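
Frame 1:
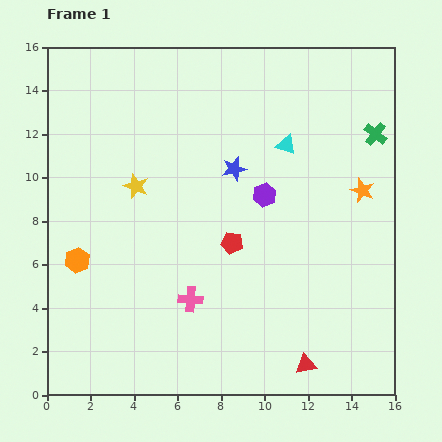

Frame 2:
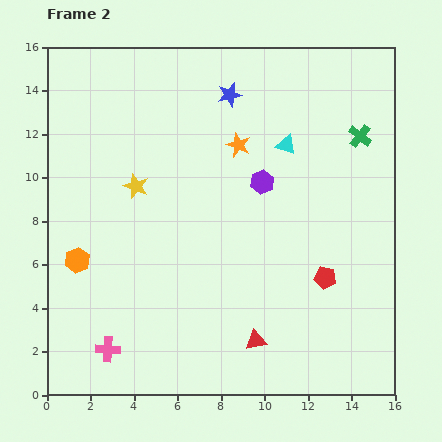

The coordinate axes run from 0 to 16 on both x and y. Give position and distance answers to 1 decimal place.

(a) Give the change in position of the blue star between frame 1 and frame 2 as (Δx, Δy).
(-0.2, 3.4)

The blue star was at (8.6, 10.4) in frame 1 and (8.4, 13.8) in frame 2.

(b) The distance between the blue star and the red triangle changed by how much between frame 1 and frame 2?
+1.8

Distance in frame 1: 9.6. Distance in frame 2: 11.4.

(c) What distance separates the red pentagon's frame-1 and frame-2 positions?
4.6

The red pentagon moved from (8.5, 7.0) to (12.8, 5.4), a distance of √(4.3² + 1.6²) ≈ 4.6.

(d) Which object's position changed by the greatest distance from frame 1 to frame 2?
the orange star

(moved 6.1; next 4.6)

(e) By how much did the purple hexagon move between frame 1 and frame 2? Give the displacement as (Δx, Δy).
(-0.1, 0.6)

The purple hexagon was at (10.0, 9.2) in frame 1 and (9.9, 9.8) in frame 2.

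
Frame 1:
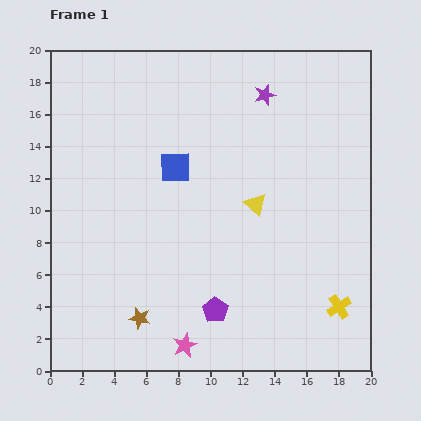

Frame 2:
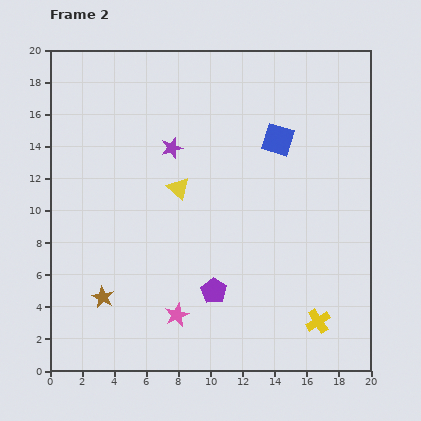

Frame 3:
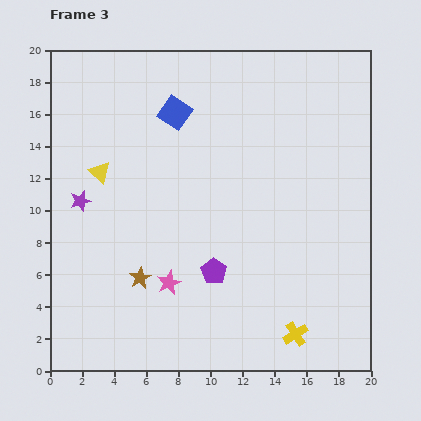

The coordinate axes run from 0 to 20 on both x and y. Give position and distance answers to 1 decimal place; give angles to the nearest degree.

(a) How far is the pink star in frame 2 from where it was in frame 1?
2.0

The pink star moved from (8.4, 1.6) to (7.9, 3.5), a distance of √(0.5² + 1.9²) ≈ 2.0.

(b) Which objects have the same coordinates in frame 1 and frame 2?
none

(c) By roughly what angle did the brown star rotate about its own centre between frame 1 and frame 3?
30° clockwise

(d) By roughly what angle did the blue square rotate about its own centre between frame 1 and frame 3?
36° clockwise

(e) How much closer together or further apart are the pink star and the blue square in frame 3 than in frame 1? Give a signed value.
-0.5

Distance in frame 1: 11.1. Distance in frame 3: 10.6.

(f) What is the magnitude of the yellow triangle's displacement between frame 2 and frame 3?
5.0

The yellow triangle moved from (8.0, 11.4) to (3.1, 12.4), a distance of √(4.9² + 1.0²) ≈ 5.0.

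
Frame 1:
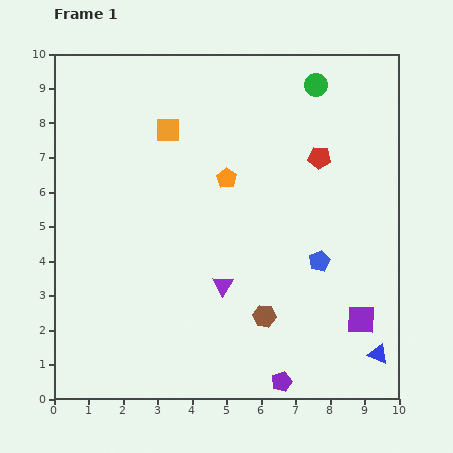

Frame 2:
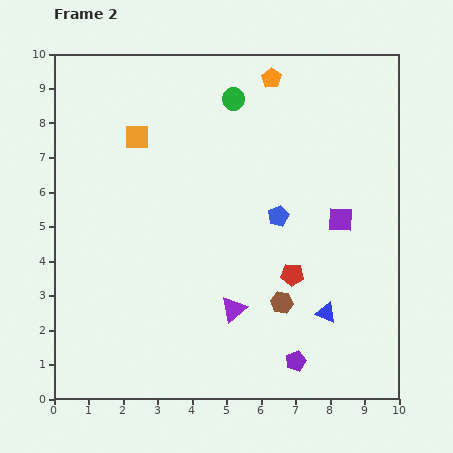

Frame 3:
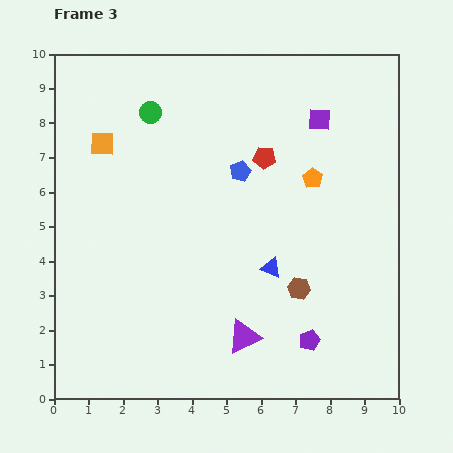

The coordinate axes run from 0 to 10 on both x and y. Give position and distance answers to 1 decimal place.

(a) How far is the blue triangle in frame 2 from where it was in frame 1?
1.9

The blue triangle moved from (9.4, 1.3) to (7.9, 2.5), a distance of √(1.5² + 1.2²) ≈ 1.9.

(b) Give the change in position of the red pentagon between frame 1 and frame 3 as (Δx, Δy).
(-1.6, 0.0)

The red pentagon was at (7.7, 7.0) in frame 1 and (6.1, 7.0) in frame 3.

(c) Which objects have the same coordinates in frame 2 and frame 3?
none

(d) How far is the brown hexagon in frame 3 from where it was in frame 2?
0.6

The brown hexagon moved from (6.6, 2.8) to (7.1, 3.2), a distance of √(0.5² + 0.4²) ≈ 0.6.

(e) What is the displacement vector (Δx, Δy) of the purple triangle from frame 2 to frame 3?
(0.3, -0.8)

The purple triangle was at (5.2, 2.6) in frame 2 and (5.5, 1.8) in frame 3.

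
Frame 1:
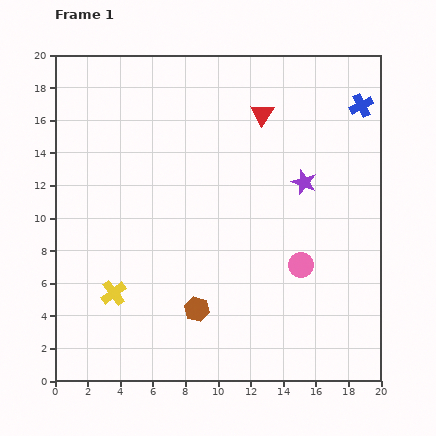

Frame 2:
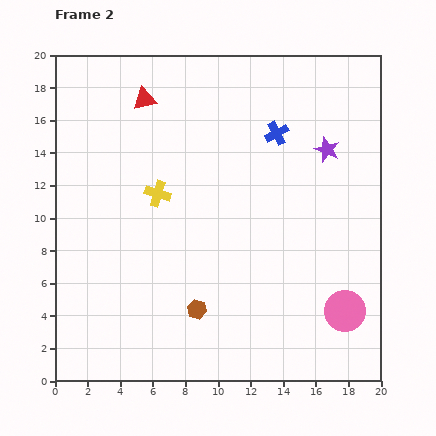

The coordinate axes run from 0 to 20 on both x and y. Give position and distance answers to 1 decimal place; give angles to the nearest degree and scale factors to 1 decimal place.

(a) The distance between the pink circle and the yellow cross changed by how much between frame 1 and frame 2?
+2.0

Distance in frame 1: 11.6. Distance in frame 2: 13.6.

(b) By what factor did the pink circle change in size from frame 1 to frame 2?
1.7×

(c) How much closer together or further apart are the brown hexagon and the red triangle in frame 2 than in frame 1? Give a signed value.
+0.7

Distance in frame 1: 12.6. Distance in frame 2: 13.3.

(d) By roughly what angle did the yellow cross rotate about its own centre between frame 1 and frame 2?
36° counter-clockwise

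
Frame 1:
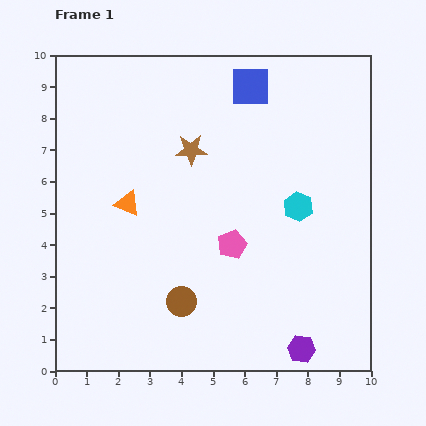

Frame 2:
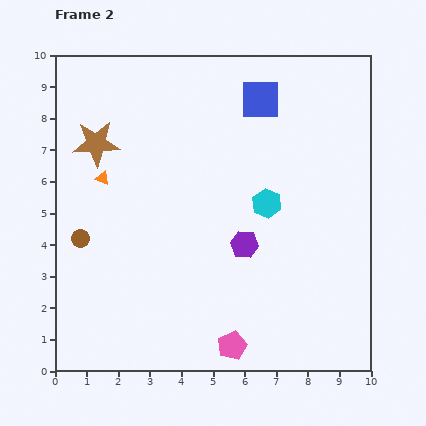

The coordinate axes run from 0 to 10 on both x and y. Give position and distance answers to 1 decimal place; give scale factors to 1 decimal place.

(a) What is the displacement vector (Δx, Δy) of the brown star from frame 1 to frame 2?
(-3.0, 0.2)

The brown star was at (4.3, 7.0) in frame 1 and (1.3, 7.2) in frame 2.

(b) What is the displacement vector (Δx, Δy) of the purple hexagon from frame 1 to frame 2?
(-1.8, 3.3)

The purple hexagon was at (7.8, 0.7) in frame 1 and (6.0, 4.0) in frame 2.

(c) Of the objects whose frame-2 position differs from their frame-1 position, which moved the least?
the blue square

(moved 0.5)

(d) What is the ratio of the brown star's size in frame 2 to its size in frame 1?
1.5×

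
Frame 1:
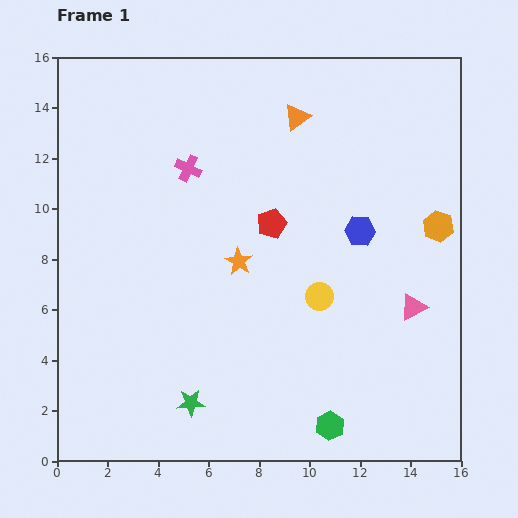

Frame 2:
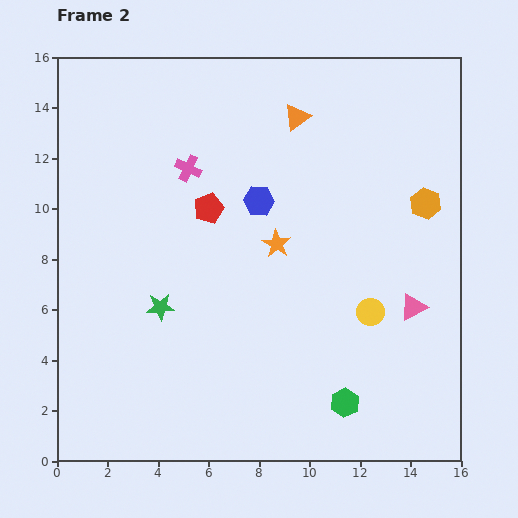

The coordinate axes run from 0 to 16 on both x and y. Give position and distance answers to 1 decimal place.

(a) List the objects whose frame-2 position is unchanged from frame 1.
the pink cross, the orange triangle, the pink triangle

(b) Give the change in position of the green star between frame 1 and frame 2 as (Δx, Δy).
(-1.2, 3.8)

The green star was at (5.3, 2.3) in frame 1 and (4.1, 6.1) in frame 2.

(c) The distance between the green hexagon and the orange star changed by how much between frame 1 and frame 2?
-0.5

Distance in frame 1: 7.4. Distance in frame 2: 6.9.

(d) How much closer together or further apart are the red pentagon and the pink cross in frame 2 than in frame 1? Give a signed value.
-2.2

Distance in frame 1: 4.0. Distance in frame 2: 1.8.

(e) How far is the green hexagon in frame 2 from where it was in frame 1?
1.1

The green hexagon moved from (10.8, 1.4) to (11.4, 2.3), a distance of √(0.6² + 0.9²) ≈ 1.1.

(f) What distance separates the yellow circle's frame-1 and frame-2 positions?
2.1

The yellow circle moved from (10.4, 6.5) to (12.4, 5.9), a distance of √(2.0² + 0.6²) ≈ 2.1.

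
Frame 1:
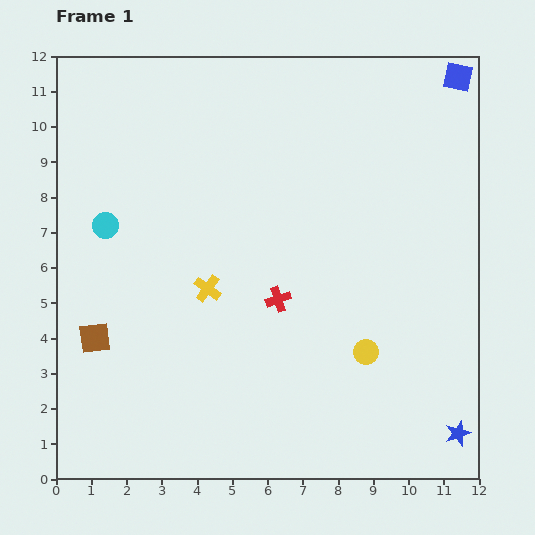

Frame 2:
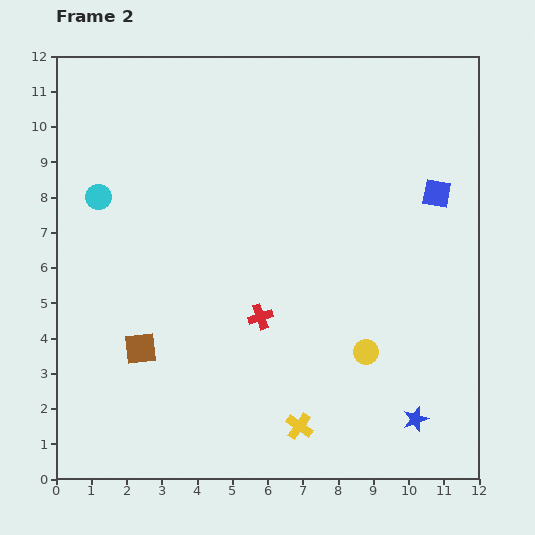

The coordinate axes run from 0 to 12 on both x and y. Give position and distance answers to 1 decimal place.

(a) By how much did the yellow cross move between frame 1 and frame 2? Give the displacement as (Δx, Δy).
(2.6, -3.9)

The yellow cross was at (4.3, 5.4) in frame 1 and (6.9, 1.5) in frame 2.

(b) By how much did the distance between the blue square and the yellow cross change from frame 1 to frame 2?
-1.6

Distance in frame 1: 9.3. Distance in frame 2: 7.7.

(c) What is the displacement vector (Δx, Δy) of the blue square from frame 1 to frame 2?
(-0.6, -3.3)

The blue square was at (11.4, 11.4) in frame 1 and (10.8, 8.1) in frame 2.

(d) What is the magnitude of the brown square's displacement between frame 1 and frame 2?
1.3

The brown square moved from (1.1, 4.0) to (2.4, 3.7), a distance of √(1.3² + 0.3²) ≈ 1.3.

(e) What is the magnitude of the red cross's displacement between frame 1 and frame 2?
0.7

The red cross moved from (6.3, 5.1) to (5.8, 4.6), a distance of √(0.5² + 0.5²) ≈ 0.7.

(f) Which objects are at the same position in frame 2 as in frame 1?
the yellow circle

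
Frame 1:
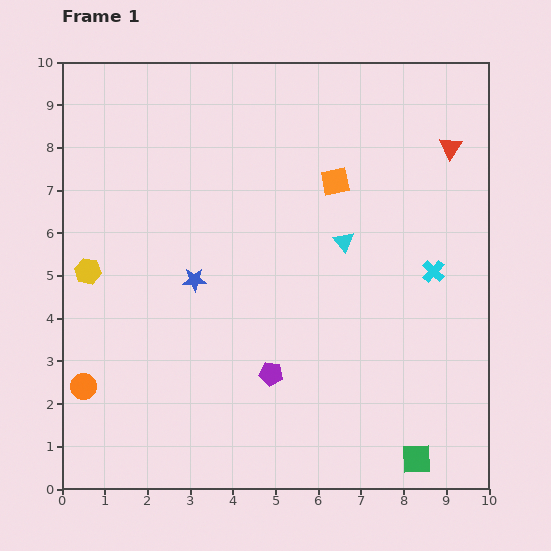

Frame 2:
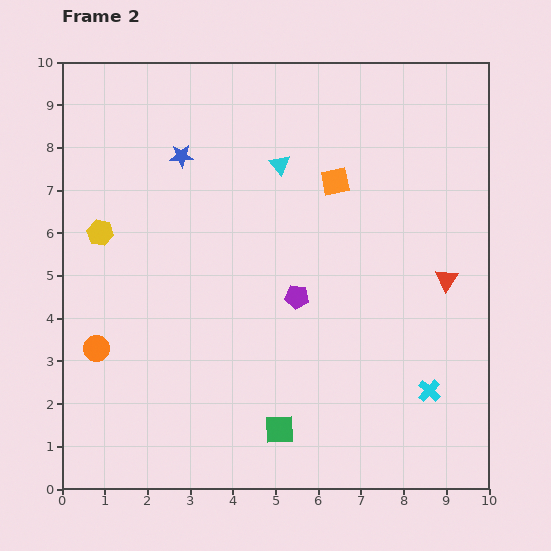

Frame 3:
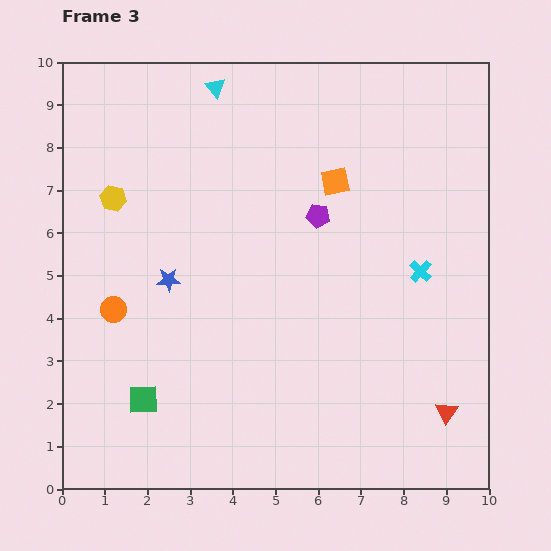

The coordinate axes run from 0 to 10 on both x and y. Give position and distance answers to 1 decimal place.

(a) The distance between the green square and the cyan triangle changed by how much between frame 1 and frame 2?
+0.8

Distance in frame 1: 5.4. Distance in frame 2: 6.2.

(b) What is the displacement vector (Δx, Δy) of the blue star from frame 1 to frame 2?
(-0.3, 2.9)

The blue star was at (3.1, 4.9) in frame 1 and (2.8, 7.8) in frame 2.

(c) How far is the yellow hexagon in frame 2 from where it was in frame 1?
0.9

The yellow hexagon moved from (0.6, 5.1) to (0.9, 6.0), a distance of √(0.3² + 0.9²) ≈ 0.9.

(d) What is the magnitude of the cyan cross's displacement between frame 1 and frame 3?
0.3

The cyan cross moved from (8.7, 5.1) to (8.4, 5.1), a distance of √(0.3² + 0.0²) ≈ 0.3.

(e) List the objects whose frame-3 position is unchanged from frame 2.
the orange square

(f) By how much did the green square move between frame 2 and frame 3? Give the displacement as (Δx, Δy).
(-3.2, 0.7)

The green square was at (5.1, 1.4) in frame 2 and (1.9, 2.1) in frame 3.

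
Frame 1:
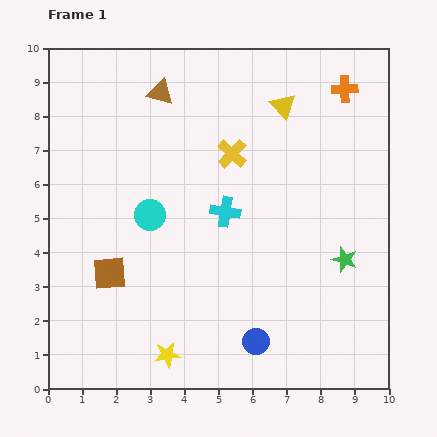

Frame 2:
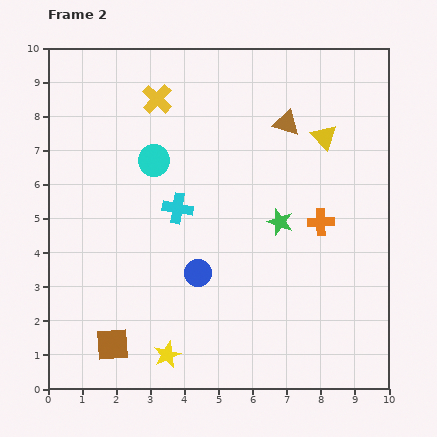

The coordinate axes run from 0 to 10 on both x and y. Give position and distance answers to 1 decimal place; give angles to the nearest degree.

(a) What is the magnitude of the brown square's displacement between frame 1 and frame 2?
2.1

The brown square moved from (1.8, 3.4) to (1.9, 1.3), a distance of √(0.1² + 2.1²) ≈ 2.1.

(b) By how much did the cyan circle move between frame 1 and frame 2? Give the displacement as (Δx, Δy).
(0.1, 1.6)

The cyan circle was at (3.0, 5.1) in frame 1 and (3.1, 6.7) in frame 2.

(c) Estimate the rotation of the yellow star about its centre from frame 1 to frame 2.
16° counter-clockwise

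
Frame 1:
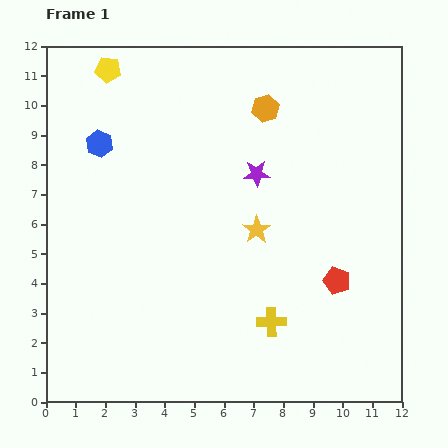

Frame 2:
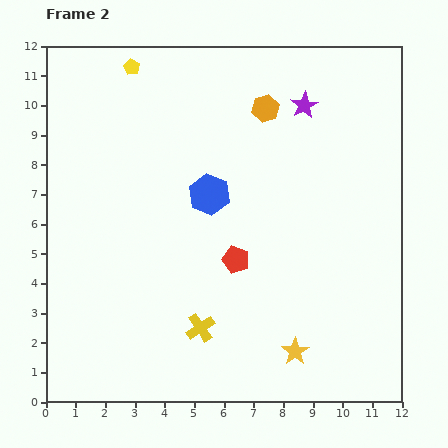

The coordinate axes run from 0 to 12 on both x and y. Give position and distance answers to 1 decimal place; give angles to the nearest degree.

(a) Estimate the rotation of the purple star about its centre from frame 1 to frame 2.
25° counter-clockwise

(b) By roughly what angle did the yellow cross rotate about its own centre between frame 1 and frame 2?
32° counter-clockwise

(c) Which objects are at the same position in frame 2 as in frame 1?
the orange hexagon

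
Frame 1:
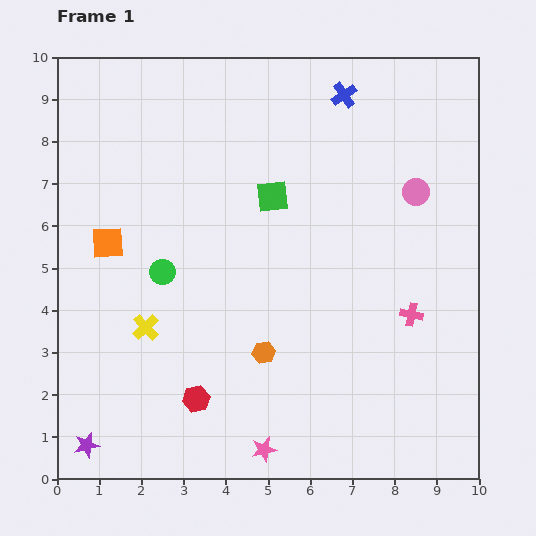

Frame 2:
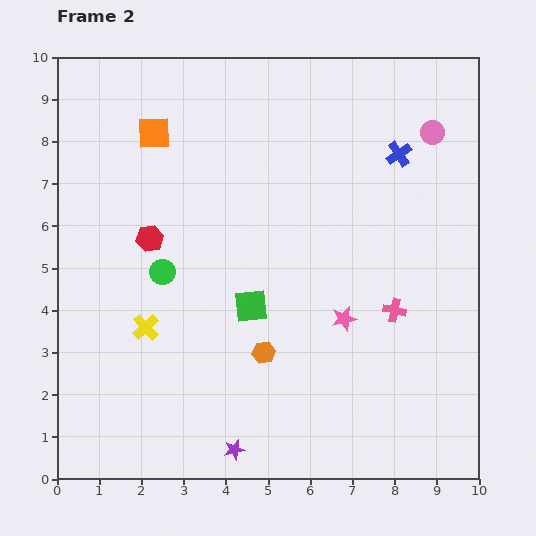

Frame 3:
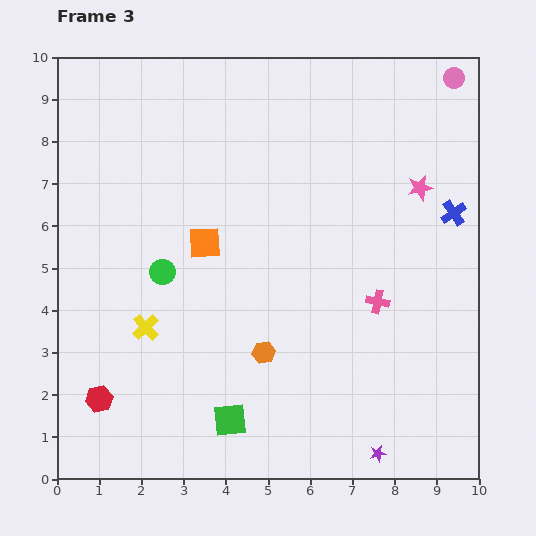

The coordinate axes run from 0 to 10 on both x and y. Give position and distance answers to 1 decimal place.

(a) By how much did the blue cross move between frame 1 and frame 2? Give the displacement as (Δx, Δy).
(1.3, -1.4)

The blue cross was at (6.8, 9.1) in frame 1 and (8.1, 7.7) in frame 2.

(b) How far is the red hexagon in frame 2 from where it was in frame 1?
4.0

The red hexagon moved from (3.3, 1.9) to (2.2, 5.7), a distance of √(1.1² + 3.8²) ≈ 4.0.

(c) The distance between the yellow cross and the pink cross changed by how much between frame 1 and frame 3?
-0.8

Distance in frame 1: 6.3. Distance in frame 3: 5.5.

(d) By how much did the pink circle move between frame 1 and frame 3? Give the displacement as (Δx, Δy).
(0.9, 2.7)

The pink circle was at (8.5, 6.8) in frame 1 and (9.4, 9.5) in frame 3.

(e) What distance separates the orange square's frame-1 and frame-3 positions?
2.3

The orange square moved from (1.2, 5.6) to (3.5, 5.6), a distance of √(2.3² + 0.0²) ≈ 2.3.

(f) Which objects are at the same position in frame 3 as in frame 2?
the yellow cross, the orange hexagon, the green circle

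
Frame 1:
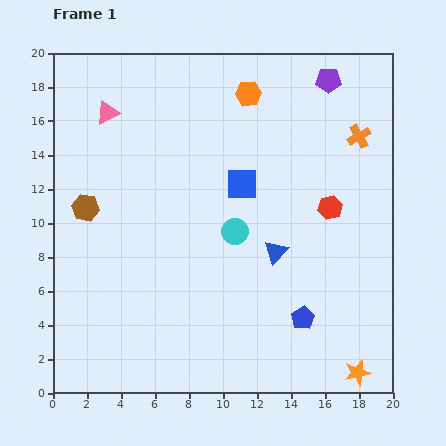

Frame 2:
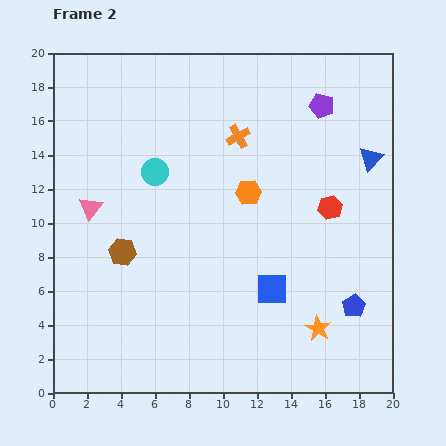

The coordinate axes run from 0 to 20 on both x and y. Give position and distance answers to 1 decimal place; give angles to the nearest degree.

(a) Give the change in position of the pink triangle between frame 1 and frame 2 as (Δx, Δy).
(-1.0, -5.6)

The pink triangle was at (3.2, 16.5) in frame 1 and (2.2, 10.9) in frame 2.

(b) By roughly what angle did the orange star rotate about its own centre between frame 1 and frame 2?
30° counter-clockwise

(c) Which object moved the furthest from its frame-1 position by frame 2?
the blue triangle

(moved 7.8; next 7.1)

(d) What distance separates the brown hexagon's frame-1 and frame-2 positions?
3.4

The brown hexagon moved from (1.9, 10.9) to (4.1, 8.3), a distance of √(2.2² + 2.6²) ≈ 3.4.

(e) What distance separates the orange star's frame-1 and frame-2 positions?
3.5

The orange star moved from (17.9, 1.2) to (15.6, 3.8), a distance of √(2.3² + 2.6²) ≈ 3.5.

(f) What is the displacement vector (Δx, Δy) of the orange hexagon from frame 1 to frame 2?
(0.0, -5.8)

The orange hexagon was at (11.5, 17.6) in frame 1 and (11.5, 11.8) in frame 2.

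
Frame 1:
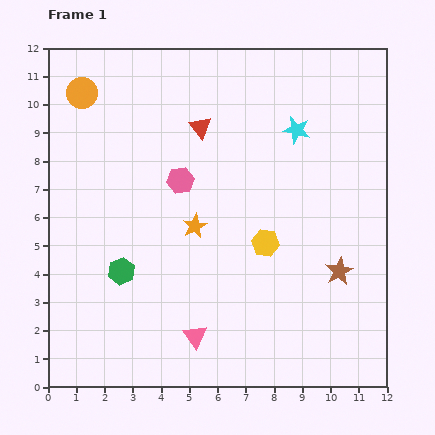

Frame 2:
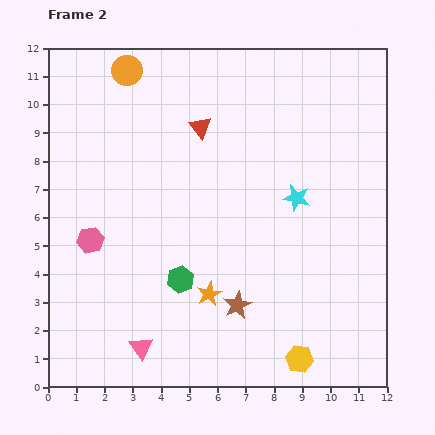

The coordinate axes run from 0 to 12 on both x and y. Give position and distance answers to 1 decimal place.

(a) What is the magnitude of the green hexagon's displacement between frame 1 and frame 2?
2.1

The green hexagon moved from (2.6, 4.1) to (4.7, 3.8), a distance of √(2.1² + 0.3²) ≈ 2.1.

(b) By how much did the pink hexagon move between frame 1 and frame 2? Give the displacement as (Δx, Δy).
(-3.2, -2.1)

The pink hexagon was at (4.7, 7.3) in frame 1 and (1.5, 5.2) in frame 2.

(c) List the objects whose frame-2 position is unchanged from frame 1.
the red triangle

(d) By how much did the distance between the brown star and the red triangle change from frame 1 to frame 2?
-0.7

Distance in frame 1: 7.1. Distance in frame 2: 6.4.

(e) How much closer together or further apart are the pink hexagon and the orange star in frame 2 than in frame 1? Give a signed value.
+2.9

Distance in frame 1: 1.7. Distance in frame 2: 4.6.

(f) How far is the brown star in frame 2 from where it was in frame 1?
3.8

The brown star moved from (10.3, 4.1) to (6.7, 2.9), a distance of √(3.6² + 1.2²) ≈ 3.8.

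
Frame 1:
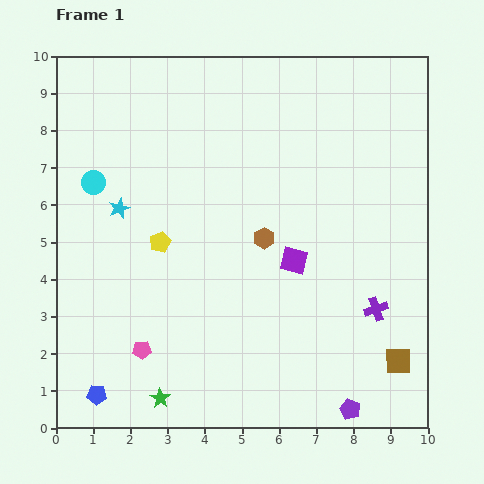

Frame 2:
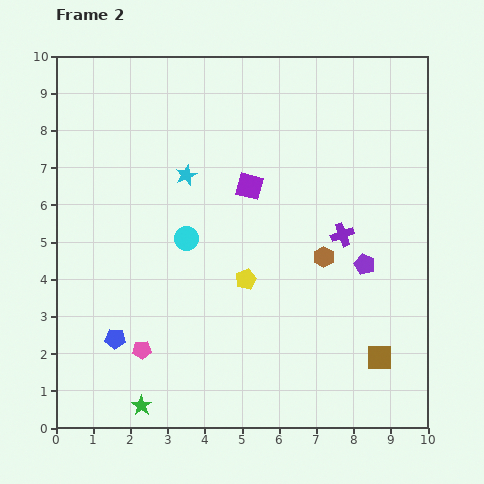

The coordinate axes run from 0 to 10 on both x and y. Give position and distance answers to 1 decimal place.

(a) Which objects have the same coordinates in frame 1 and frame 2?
the pink pentagon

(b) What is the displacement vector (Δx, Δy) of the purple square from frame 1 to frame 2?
(-1.2, 2.0)

The purple square was at (6.4, 4.5) in frame 1 and (5.2, 6.5) in frame 2.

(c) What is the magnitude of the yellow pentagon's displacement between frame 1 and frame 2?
2.5

The yellow pentagon moved from (2.8, 5.0) to (5.1, 4.0), a distance of √(2.3² + 1.0²) ≈ 2.5.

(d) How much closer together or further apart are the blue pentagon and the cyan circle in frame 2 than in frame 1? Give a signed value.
-2.4

Distance in frame 1: 5.7. Distance in frame 2: 3.3.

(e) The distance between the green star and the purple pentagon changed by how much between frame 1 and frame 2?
+2.0

Distance in frame 1: 5.1. Distance in frame 2: 7.1.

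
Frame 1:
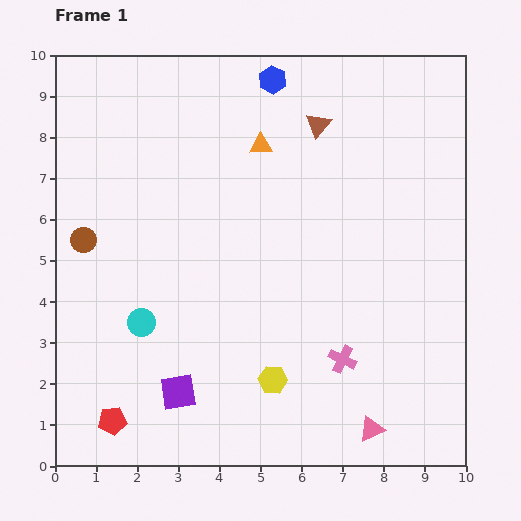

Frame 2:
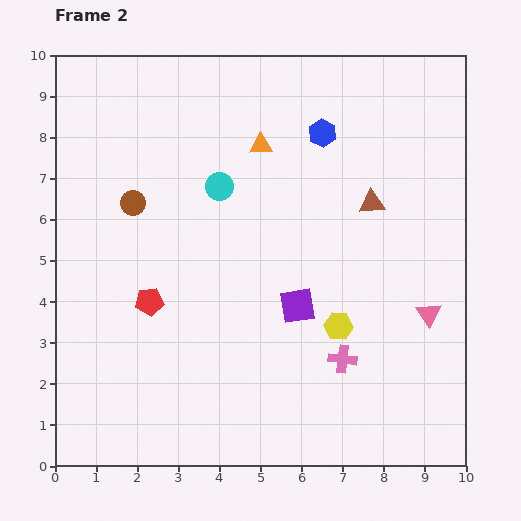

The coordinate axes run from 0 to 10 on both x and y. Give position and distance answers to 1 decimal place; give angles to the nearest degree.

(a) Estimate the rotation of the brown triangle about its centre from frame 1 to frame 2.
46° clockwise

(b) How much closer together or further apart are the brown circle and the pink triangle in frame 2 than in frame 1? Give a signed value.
-0.7

Distance in frame 1: 8.4. Distance in frame 2: 7.7.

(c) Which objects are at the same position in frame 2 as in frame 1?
the pink cross, the orange triangle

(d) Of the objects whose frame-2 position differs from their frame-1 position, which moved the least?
the brown circle

(moved 1.5)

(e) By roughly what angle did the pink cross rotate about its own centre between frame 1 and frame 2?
19° counter-clockwise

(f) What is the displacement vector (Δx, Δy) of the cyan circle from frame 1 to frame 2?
(1.9, 3.3)

The cyan circle was at (2.1, 3.5) in frame 1 and (4.0, 6.8) in frame 2.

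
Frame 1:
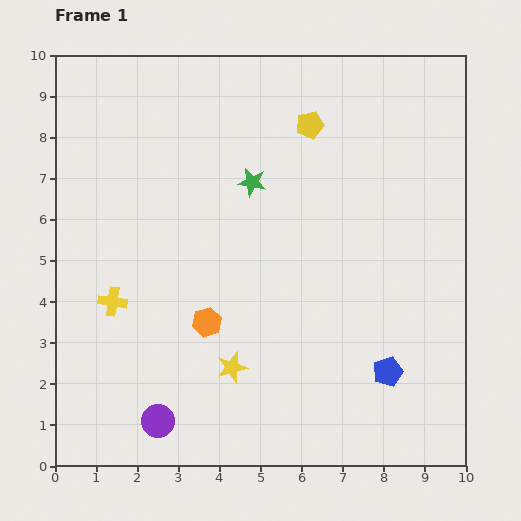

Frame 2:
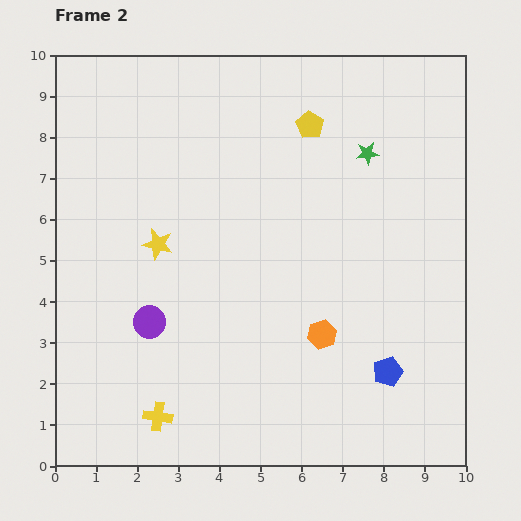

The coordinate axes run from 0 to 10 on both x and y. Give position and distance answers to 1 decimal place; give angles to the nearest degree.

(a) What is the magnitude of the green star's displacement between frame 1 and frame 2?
2.9

The green star moved from (4.8, 6.9) to (7.6, 7.6), a distance of √(2.8² + 0.7²) ≈ 2.9.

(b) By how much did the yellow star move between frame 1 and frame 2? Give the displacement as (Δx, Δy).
(-1.8, 3.0)

The yellow star was at (4.3, 2.4) in frame 1 and (2.5, 5.4) in frame 2.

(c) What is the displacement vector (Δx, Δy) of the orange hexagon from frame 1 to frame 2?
(2.8, -0.3)

The orange hexagon was at (3.7, 3.5) in frame 1 and (6.5, 3.2) in frame 2.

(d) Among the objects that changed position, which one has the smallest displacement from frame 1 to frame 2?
the purple circle

(moved 2.4)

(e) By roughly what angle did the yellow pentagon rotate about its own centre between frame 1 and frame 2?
26° counter-clockwise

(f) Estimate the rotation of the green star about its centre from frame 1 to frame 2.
18° counter-clockwise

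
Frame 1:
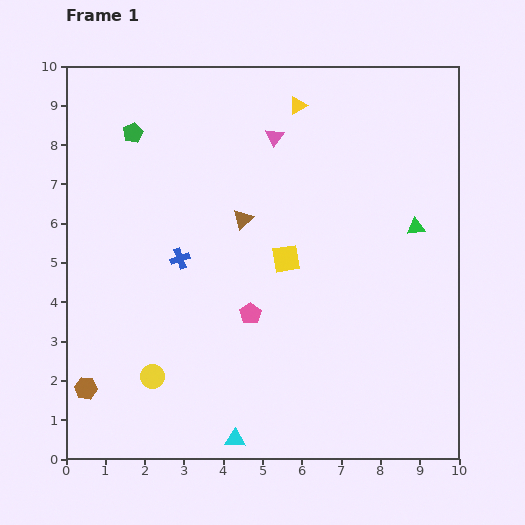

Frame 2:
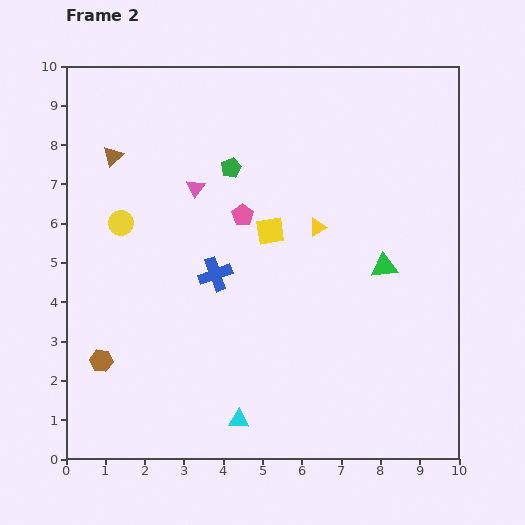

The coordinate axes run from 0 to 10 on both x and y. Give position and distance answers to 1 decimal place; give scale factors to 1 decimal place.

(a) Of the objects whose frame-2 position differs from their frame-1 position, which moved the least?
the cyan triangle

(moved 0.5)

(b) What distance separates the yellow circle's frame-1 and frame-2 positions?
4.0

The yellow circle moved from (2.2, 2.1) to (1.4, 6.0), a distance of √(0.8² + 3.9²) ≈ 4.0.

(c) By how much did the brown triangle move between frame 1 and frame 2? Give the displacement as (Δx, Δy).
(-3.3, 1.6)

The brown triangle was at (4.5, 6.1) in frame 1 and (1.2, 7.7) in frame 2.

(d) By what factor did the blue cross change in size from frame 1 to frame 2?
1.7×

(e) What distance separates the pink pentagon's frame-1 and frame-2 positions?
2.5

The pink pentagon moved from (4.7, 3.7) to (4.5, 6.2), a distance of √(0.2² + 2.5²) ≈ 2.5.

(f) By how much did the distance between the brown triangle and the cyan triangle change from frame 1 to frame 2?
+1.8

Distance in frame 1: 5.6. Distance in frame 2: 7.4.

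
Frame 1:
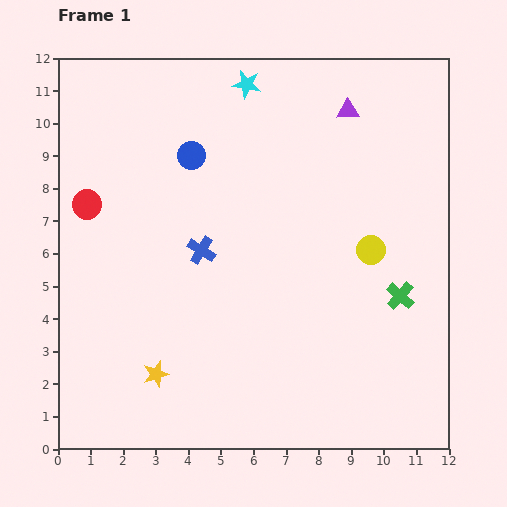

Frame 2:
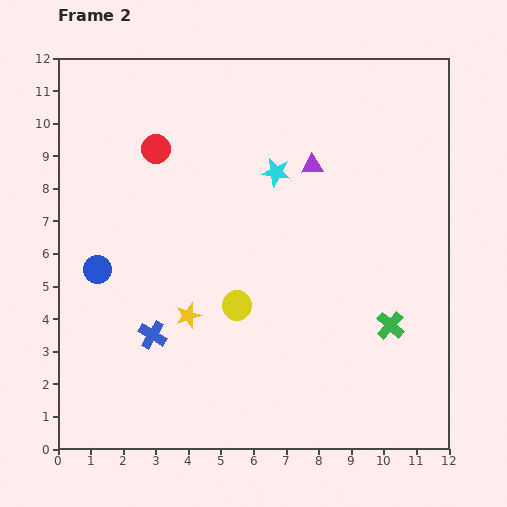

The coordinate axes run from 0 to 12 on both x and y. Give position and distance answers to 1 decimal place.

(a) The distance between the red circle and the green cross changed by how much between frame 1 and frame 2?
-1.0

Distance in frame 1: 10.0. Distance in frame 2: 9.0.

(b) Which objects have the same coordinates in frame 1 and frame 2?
none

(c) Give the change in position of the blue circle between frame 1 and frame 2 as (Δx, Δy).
(-2.9, -3.5)

The blue circle was at (4.1, 9.0) in frame 1 and (1.2, 5.5) in frame 2.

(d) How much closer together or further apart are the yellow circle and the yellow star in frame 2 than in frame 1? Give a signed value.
-6.1

Distance in frame 1: 7.6. Distance in frame 2: 1.5.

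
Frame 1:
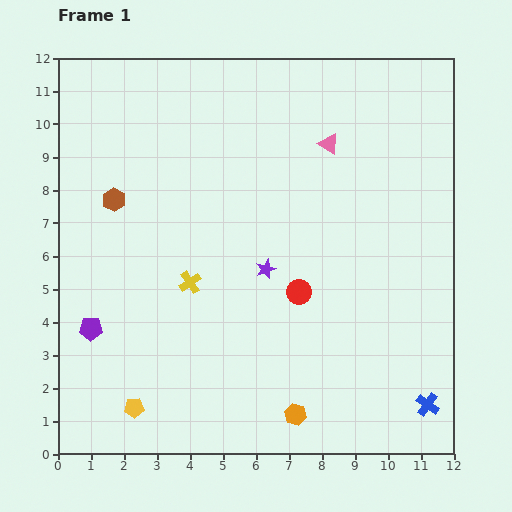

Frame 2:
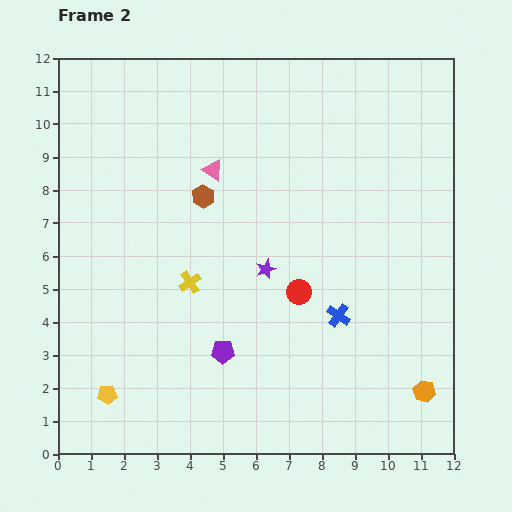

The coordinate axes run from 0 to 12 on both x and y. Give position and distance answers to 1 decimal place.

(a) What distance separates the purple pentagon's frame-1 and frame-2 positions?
4.1

The purple pentagon moved from (1.0, 3.8) to (5.0, 3.1), a distance of √(4.0² + 0.7²) ≈ 4.1.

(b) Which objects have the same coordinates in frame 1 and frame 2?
the purple star, the red circle, the yellow cross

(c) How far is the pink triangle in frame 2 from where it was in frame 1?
3.6

The pink triangle moved from (8.2, 9.4) to (4.7, 8.6), a distance of √(3.5² + 0.8²) ≈ 3.6.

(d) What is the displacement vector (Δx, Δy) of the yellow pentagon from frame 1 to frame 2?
(-0.8, 0.4)

The yellow pentagon was at (2.3, 1.4) in frame 1 and (1.5, 1.8) in frame 2.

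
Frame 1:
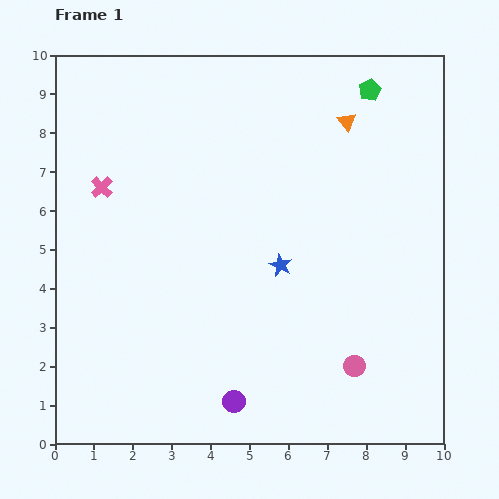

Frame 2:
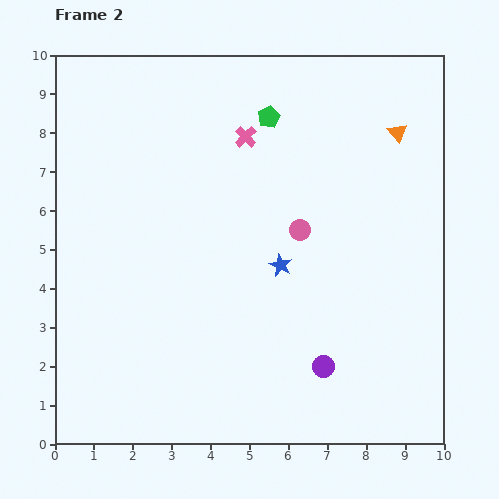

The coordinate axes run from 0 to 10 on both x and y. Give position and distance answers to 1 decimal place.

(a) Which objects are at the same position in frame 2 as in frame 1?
the blue star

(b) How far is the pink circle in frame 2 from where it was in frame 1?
3.8

The pink circle moved from (7.7, 2.0) to (6.3, 5.5), a distance of √(1.4² + 3.5²) ≈ 3.8.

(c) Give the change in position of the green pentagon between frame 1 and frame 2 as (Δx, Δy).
(-2.6, -0.7)

The green pentagon was at (8.1, 9.1) in frame 1 and (5.5, 8.4) in frame 2.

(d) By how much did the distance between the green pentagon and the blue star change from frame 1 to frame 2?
-1.3

Distance in frame 1: 5.1. Distance in frame 2: 3.8.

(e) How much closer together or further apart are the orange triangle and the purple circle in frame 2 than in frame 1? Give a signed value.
-1.5

Distance in frame 1: 7.8. Distance in frame 2: 6.3.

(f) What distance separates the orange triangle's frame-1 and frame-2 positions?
1.3

The orange triangle moved from (7.5, 8.3) to (8.8, 8.0), a distance of √(1.3² + 0.3²) ≈ 1.3.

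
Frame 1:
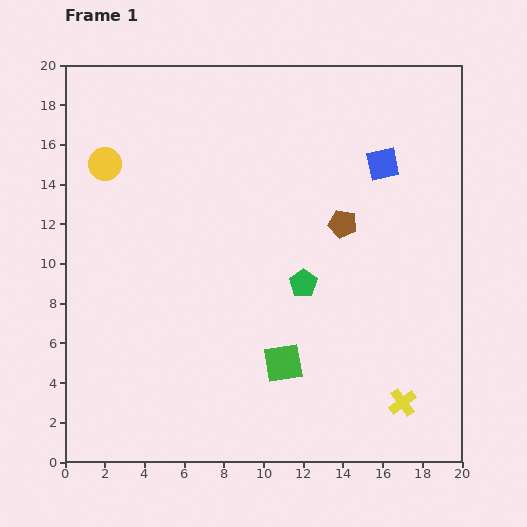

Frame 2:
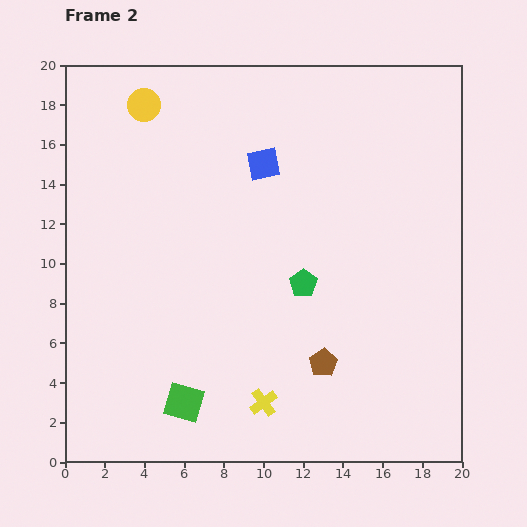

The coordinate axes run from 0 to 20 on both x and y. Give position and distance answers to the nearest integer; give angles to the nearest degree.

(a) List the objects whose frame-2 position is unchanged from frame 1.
the green pentagon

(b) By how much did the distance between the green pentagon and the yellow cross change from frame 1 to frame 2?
-2

Distance in frame 1: 8. Distance in frame 2: 6.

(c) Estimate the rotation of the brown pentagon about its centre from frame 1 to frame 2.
28° clockwise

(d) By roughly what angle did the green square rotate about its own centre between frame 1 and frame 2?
25° clockwise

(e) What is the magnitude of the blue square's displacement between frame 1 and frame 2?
6

The blue square moved from (16, 15) to (10, 15), a distance of √(6² + 0²) ≈ 6.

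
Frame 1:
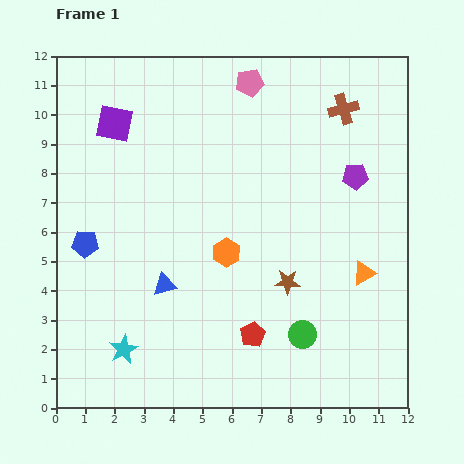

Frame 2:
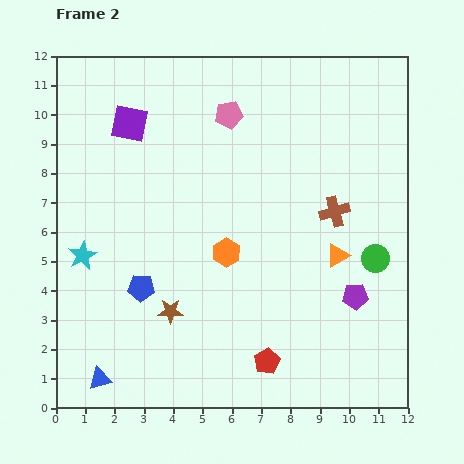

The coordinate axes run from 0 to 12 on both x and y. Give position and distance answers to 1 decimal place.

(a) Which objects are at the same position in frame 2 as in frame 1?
the orange hexagon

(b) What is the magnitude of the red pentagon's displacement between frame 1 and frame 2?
1.0

The red pentagon moved from (6.7, 2.5) to (7.2, 1.6), a distance of √(0.5² + 0.9²) ≈ 1.0.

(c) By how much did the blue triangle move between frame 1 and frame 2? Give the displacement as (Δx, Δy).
(-2.2, -3.2)

The blue triangle was at (3.7, 4.2) in frame 1 and (1.5, 1.0) in frame 2.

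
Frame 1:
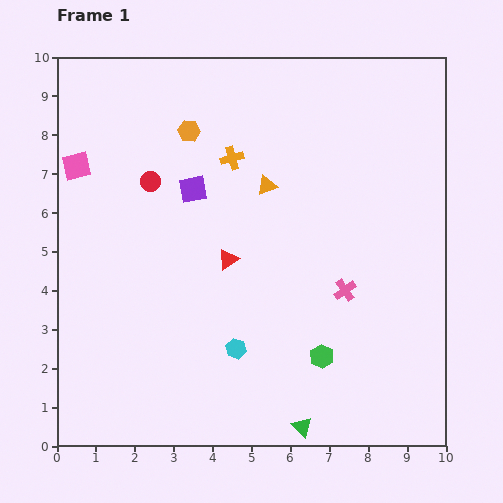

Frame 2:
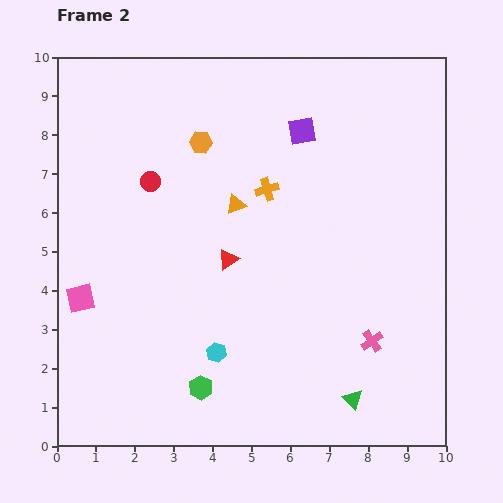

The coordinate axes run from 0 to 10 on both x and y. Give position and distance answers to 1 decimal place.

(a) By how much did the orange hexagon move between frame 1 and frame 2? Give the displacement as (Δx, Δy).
(0.3, -0.3)

The orange hexagon was at (3.4, 8.1) in frame 1 and (3.7, 7.8) in frame 2.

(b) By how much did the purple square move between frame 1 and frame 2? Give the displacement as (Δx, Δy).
(2.8, 1.5)

The purple square was at (3.5, 6.6) in frame 1 and (6.3, 8.1) in frame 2.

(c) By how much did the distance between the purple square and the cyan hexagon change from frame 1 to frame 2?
+1.9

Distance in frame 1: 4.2. Distance in frame 2: 6.1.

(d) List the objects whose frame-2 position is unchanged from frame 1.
the red circle, the red triangle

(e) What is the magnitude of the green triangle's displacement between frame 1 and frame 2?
1.5

The green triangle moved from (6.3, 0.5) to (7.6, 1.2), a distance of √(1.3² + 0.7²) ≈ 1.5.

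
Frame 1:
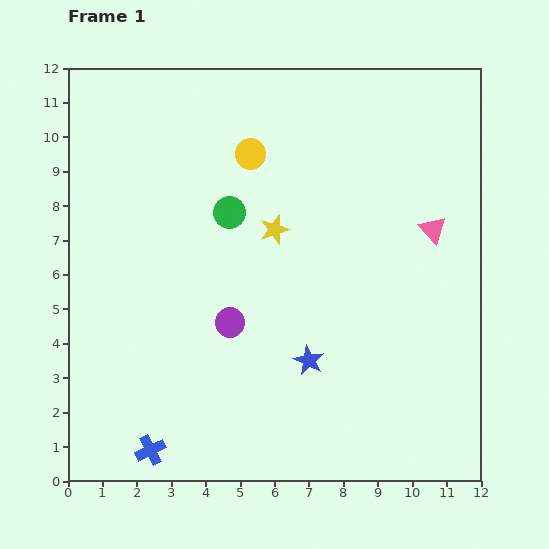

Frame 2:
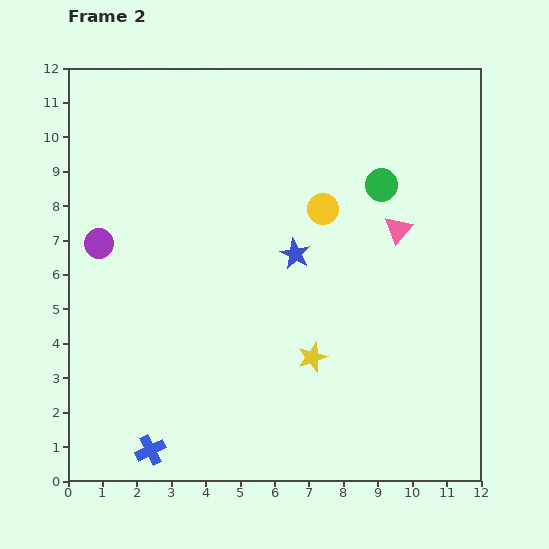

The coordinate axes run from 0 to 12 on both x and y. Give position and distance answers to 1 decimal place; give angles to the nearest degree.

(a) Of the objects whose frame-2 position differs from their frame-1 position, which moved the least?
the pink triangle

(moved 1.0)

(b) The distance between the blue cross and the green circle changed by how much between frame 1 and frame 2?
+2.9

Distance in frame 1: 7.3. Distance in frame 2: 10.2.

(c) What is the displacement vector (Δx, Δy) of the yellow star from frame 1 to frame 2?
(1.1, -3.7)

The yellow star was at (6.0, 7.3) in frame 1 and (7.1, 3.6) in frame 2.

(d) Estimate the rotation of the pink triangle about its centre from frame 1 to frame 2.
24° clockwise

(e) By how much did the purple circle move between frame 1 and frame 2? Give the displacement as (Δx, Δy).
(-3.8, 2.3)

The purple circle was at (4.7, 4.6) in frame 1 and (0.9, 6.9) in frame 2.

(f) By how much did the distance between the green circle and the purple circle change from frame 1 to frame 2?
+5.2

Distance in frame 1: 3.2. Distance in frame 2: 8.4.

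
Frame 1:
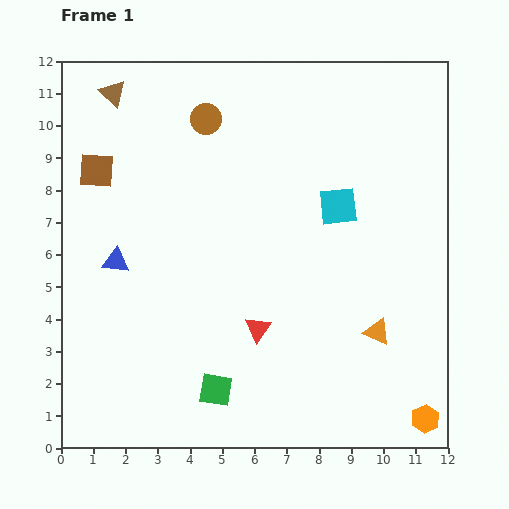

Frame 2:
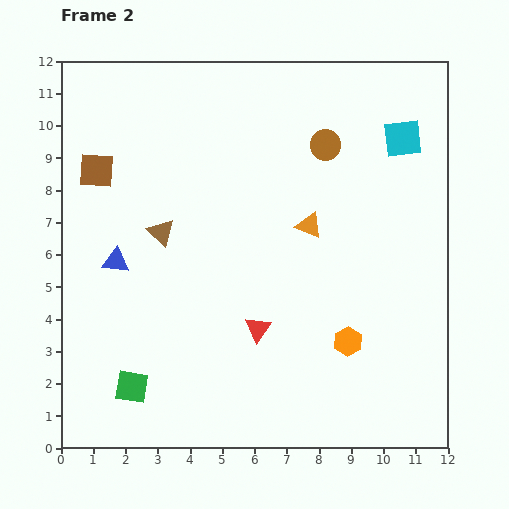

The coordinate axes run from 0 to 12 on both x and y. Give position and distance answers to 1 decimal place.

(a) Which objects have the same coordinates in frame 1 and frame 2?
the red triangle, the blue triangle, the brown square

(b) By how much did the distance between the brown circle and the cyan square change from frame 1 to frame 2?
-2.5

Distance in frame 1: 4.9. Distance in frame 2: 2.4.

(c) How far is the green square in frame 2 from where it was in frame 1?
2.6

The green square moved from (4.8, 1.8) to (2.2, 1.9), a distance of √(2.6² + 0.1²) ≈ 2.6.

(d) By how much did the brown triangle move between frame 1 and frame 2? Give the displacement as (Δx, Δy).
(1.5, -4.3)

The brown triangle was at (1.6, 11.0) in frame 1 and (3.1, 6.7) in frame 2.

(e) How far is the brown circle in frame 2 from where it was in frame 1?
3.8

The brown circle moved from (4.5, 10.2) to (8.2, 9.4), a distance of √(3.7² + 0.8²) ≈ 3.8.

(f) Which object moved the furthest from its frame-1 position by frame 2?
the brown triangle

(moved 4.6; next 3.9)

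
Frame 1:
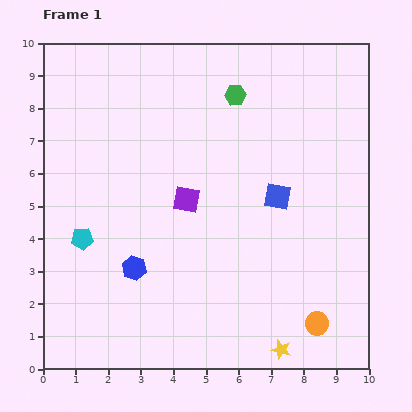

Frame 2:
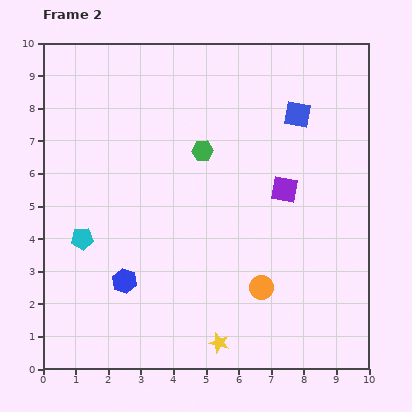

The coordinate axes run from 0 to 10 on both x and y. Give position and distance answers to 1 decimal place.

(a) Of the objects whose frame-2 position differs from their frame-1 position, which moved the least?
the blue hexagon

(moved 0.5)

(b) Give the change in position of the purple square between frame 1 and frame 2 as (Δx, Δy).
(3.0, 0.3)

The purple square was at (4.4, 5.2) in frame 1 and (7.4, 5.5) in frame 2.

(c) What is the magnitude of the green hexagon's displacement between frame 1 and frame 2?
2.0

The green hexagon moved from (5.9, 8.4) to (4.9, 6.7), a distance of √(1.0² + 1.7²) ≈ 2.0.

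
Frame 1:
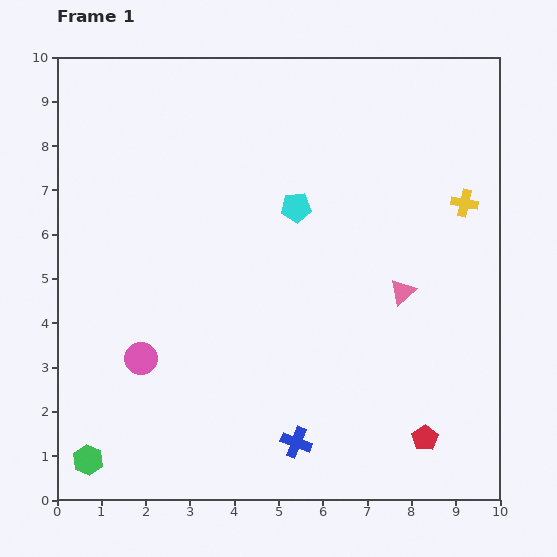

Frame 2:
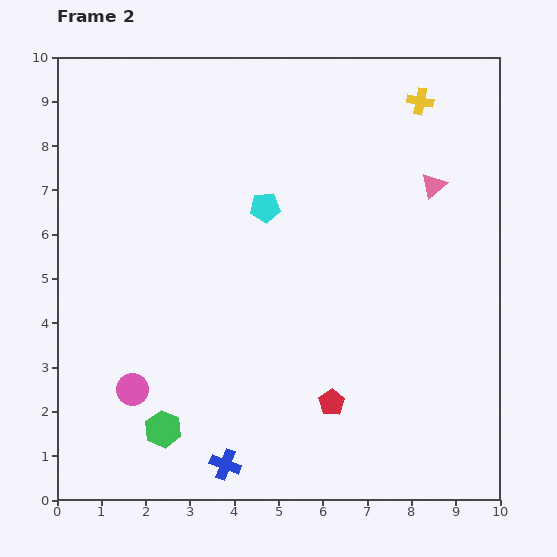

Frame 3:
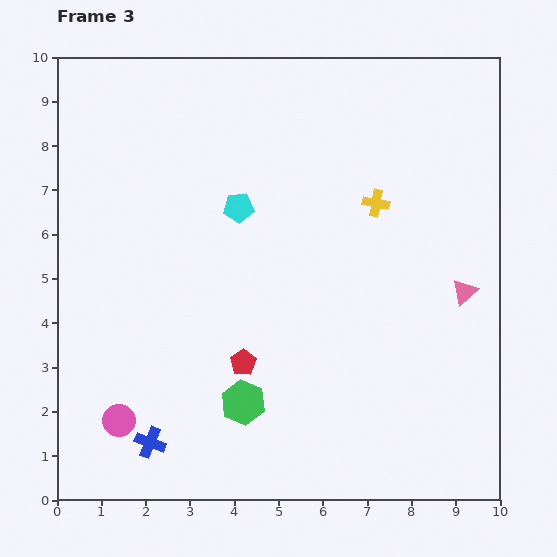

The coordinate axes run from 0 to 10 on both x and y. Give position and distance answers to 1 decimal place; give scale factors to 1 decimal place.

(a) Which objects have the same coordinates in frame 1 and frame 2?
none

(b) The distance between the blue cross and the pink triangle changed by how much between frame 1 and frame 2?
+3.7

Distance in frame 1: 4.2. Distance in frame 2: 7.9.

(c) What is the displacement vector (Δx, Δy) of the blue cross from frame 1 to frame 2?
(-1.6, -0.5)

The blue cross was at (5.4, 1.3) in frame 1 and (3.8, 0.8) in frame 2.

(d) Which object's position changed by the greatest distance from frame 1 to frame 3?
the red pentagon

(moved 4.4; next 3.7)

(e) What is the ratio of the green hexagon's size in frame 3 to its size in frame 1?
1.5×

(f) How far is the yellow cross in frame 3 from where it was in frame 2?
2.5

The yellow cross moved from (8.2, 9.0) to (7.2, 6.7), a distance of √(1.0² + 2.3²) ≈ 2.5.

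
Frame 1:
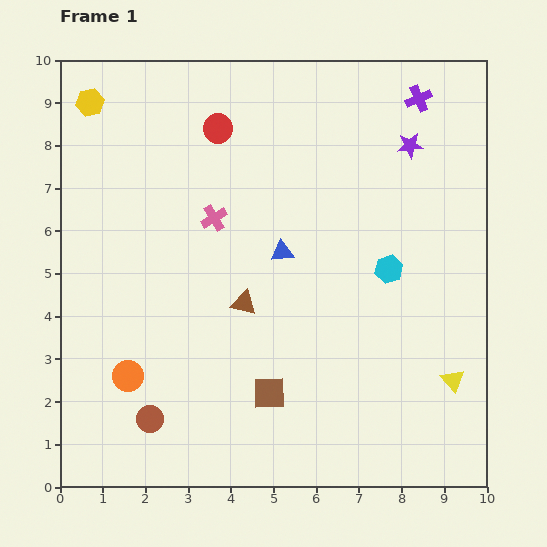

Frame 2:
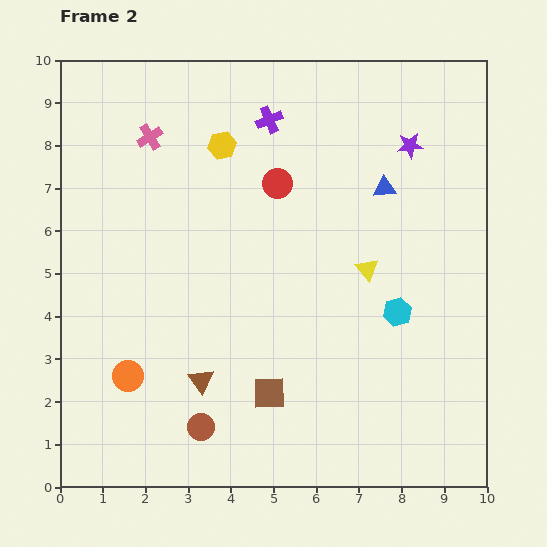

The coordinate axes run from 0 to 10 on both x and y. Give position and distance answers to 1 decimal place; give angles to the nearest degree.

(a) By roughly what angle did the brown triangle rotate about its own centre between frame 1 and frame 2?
39° clockwise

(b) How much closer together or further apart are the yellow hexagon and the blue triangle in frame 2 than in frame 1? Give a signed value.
-1.8

Distance in frame 1: 5.7. Distance in frame 2: 3.9.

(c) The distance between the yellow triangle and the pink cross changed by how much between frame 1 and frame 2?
-0.8

Distance in frame 1: 6.8. Distance in frame 2: 6.0.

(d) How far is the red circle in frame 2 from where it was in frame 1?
1.9

The red circle moved from (3.7, 8.4) to (5.1, 7.1), a distance of √(1.4² + 1.3²) ≈ 1.9.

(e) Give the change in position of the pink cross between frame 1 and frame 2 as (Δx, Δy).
(-1.5, 1.9)

The pink cross was at (3.6, 6.3) in frame 1 and (2.1, 8.2) in frame 2.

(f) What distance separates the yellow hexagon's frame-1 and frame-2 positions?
3.3

The yellow hexagon moved from (0.7, 9.0) to (3.8, 8.0), a distance of √(3.1² + 1.0²) ≈ 3.3.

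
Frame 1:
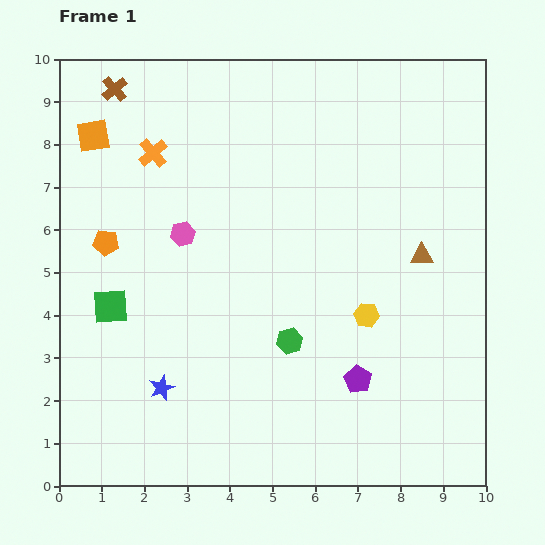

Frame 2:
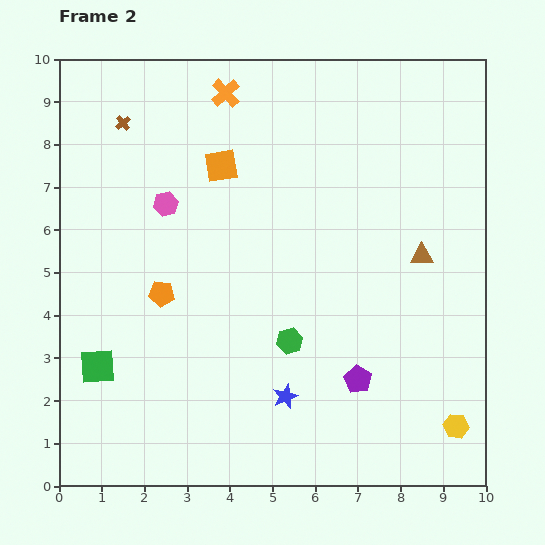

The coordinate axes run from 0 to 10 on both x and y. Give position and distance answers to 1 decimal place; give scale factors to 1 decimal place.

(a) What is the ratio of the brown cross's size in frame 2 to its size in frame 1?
0.6×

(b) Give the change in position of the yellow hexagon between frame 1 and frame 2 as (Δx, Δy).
(2.1, -2.6)

The yellow hexagon was at (7.2, 4.0) in frame 1 and (9.3, 1.4) in frame 2.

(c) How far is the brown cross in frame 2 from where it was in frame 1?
0.8

The brown cross moved from (1.3, 9.3) to (1.5, 8.5), a distance of √(0.2² + 0.8²) ≈ 0.8.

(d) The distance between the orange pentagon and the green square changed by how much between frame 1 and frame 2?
+0.8

Distance in frame 1: 1.5. Distance in frame 2: 2.3.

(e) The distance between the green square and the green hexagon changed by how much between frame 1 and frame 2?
+0.2

Distance in frame 1: 4.3. Distance in frame 2: 4.5.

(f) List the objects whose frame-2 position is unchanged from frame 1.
the purple pentagon, the green hexagon, the brown triangle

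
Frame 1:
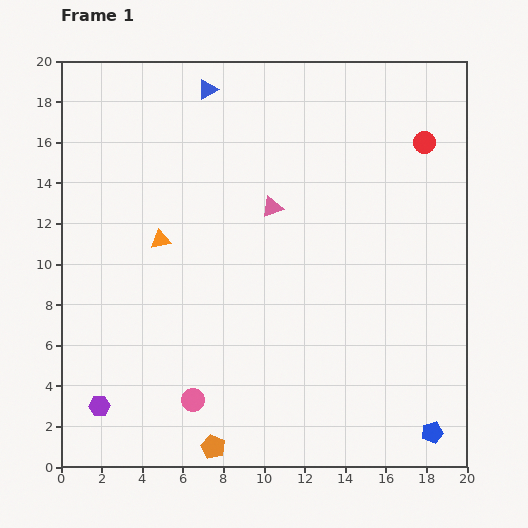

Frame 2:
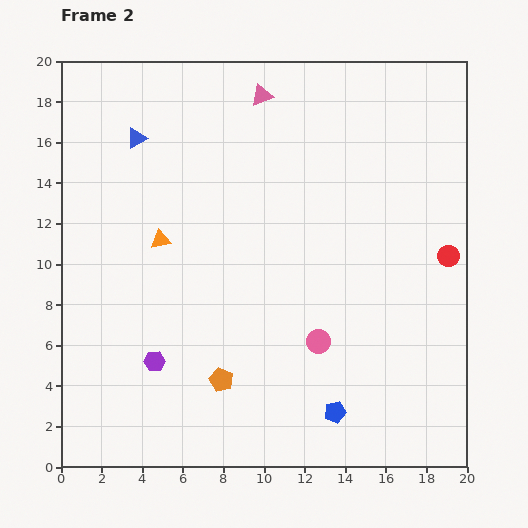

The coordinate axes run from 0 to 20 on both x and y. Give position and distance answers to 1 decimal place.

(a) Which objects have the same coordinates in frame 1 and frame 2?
the orange triangle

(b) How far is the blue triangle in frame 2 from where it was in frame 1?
4.2

The blue triangle moved from (7.2, 18.6) to (3.7, 16.2), a distance of √(3.5² + 2.4²) ≈ 4.2.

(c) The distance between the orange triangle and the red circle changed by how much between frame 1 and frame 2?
+0.3

Distance in frame 1: 13.9. Distance in frame 2: 14.2.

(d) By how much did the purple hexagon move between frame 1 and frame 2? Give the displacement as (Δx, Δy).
(2.7, 2.2)

The purple hexagon was at (1.9, 3.0) in frame 1 and (4.6, 5.2) in frame 2.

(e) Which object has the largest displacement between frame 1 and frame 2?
the pink circle

(moved 6.8; next 5.7)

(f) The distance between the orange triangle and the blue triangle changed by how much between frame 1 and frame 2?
-2.6

Distance in frame 1: 7.7. Distance in frame 2: 5.1.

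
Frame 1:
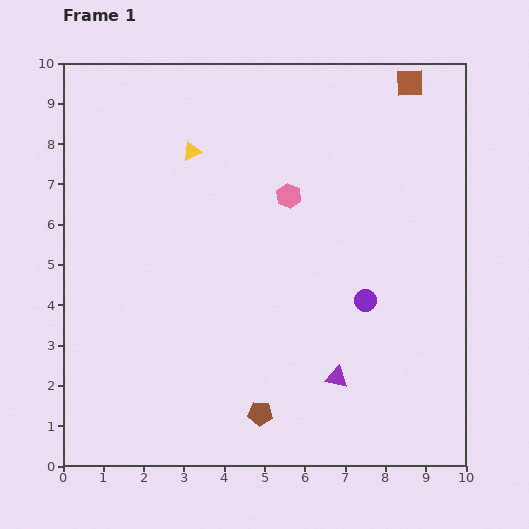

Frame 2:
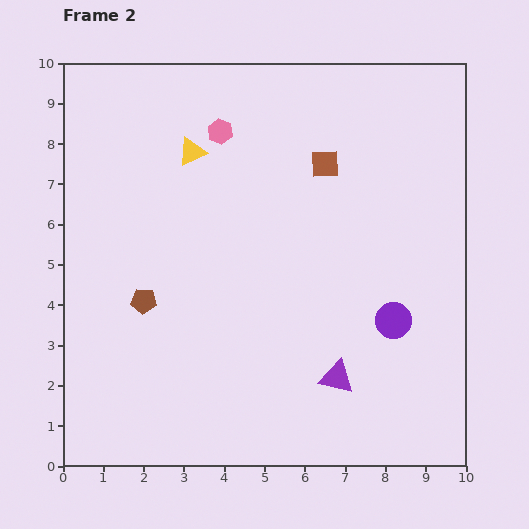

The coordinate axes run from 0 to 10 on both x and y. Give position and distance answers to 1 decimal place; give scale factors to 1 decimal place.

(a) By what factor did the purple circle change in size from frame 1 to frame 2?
1.6×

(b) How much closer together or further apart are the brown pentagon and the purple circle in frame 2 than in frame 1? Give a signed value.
+2.4

Distance in frame 1: 3.8. Distance in frame 2: 6.2.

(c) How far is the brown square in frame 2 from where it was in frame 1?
2.9

The brown square moved from (8.6, 9.5) to (6.5, 7.5), a distance of √(2.1² + 2.0²) ≈ 2.9.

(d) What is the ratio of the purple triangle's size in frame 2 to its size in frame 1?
1.5×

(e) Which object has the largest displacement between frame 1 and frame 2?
the brown pentagon

(moved 4.0; next 2.9)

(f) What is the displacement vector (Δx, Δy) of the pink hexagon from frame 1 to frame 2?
(-1.7, 1.6)

The pink hexagon was at (5.6, 6.7) in frame 1 and (3.9, 8.3) in frame 2.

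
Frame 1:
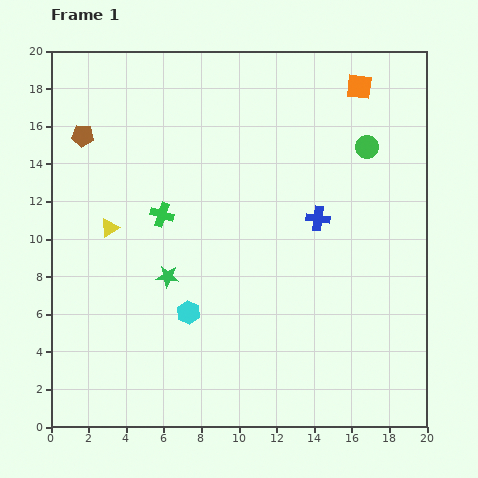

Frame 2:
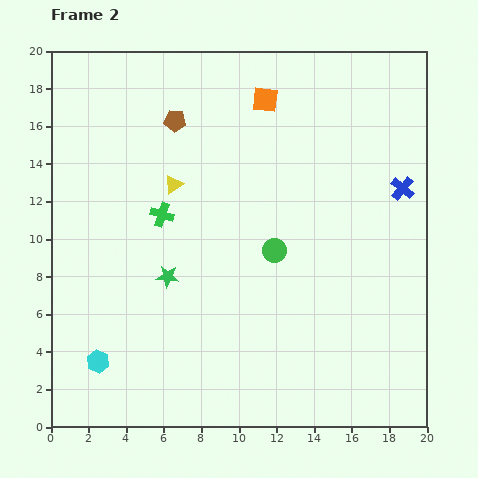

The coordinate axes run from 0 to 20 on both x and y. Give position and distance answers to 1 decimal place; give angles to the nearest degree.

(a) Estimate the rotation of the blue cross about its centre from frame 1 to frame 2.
33° clockwise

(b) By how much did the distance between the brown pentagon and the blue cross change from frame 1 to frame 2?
-0.7

Distance in frame 1: 13.3. Distance in frame 2: 12.6.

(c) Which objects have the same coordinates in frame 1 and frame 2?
the green cross, the green star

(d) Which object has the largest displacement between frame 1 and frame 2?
the green circle

(moved 7.4; next 5.5)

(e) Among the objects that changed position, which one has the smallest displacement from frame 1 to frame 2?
the yellow triangle

(moved 4.1)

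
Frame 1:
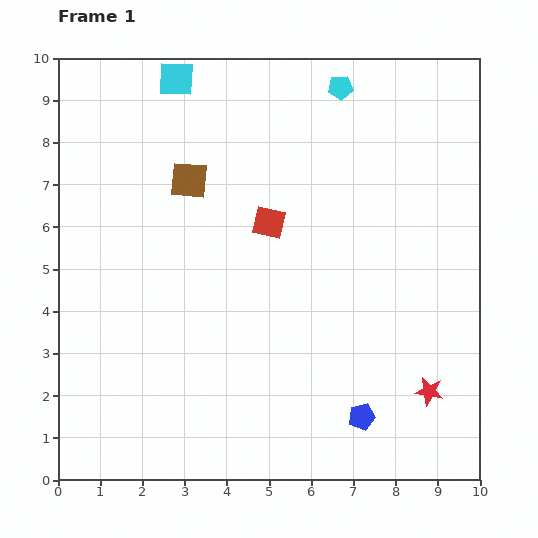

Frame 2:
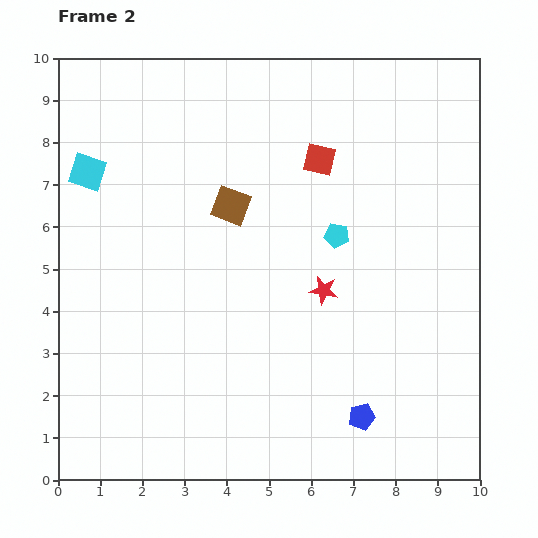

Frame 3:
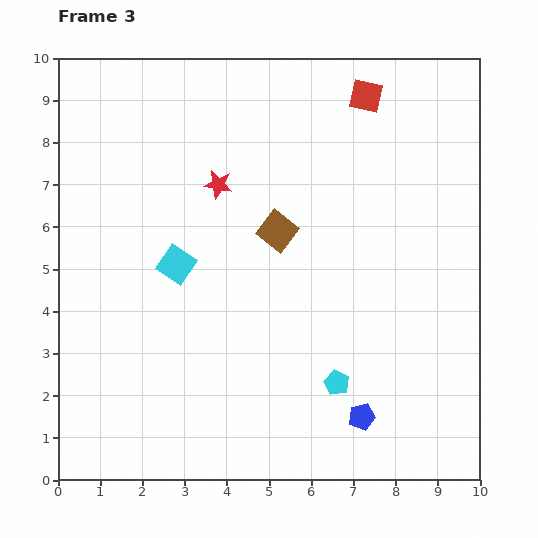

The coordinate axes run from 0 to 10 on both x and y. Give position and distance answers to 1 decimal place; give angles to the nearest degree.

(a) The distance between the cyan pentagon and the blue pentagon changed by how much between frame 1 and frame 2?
-3.5

Distance in frame 1: 7.8. Distance in frame 2: 4.3.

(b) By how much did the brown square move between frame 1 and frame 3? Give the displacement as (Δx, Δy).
(2.1, -1.2)

The brown square was at (3.1, 7.1) in frame 1 and (5.2, 5.9) in frame 3.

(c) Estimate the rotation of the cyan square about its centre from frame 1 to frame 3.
31° clockwise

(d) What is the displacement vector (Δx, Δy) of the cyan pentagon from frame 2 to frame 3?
(0.0, -3.5)

The cyan pentagon was at (6.6, 5.8) in frame 2 and (6.6, 2.3) in frame 3.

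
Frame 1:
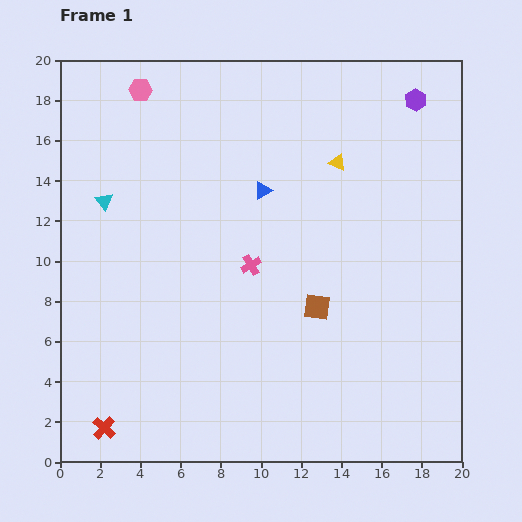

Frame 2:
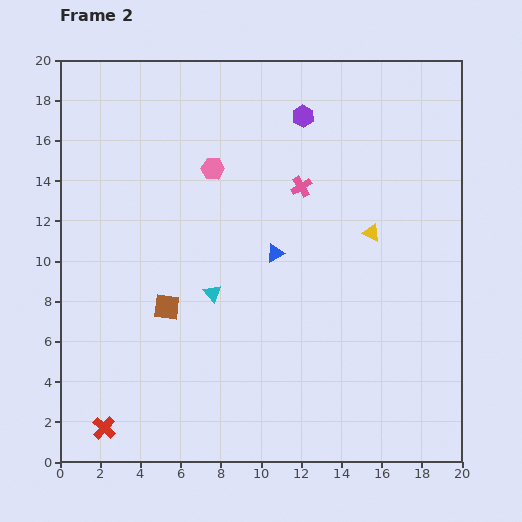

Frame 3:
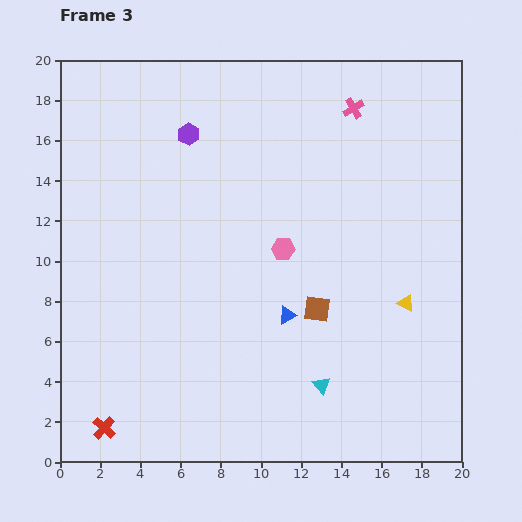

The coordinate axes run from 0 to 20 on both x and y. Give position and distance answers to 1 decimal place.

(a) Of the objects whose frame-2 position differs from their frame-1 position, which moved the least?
the blue triangle

(moved 3.2)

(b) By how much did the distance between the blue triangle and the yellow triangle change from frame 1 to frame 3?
+1.9

Distance in frame 1: 4.0. Distance in frame 3: 5.9.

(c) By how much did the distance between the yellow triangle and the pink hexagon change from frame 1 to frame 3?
-3.7

Distance in frame 1: 10.4. Distance in frame 3: 6.7.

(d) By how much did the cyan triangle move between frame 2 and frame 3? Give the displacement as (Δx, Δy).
(5.4, -4.6)

The cyan triangle was at (7.6, 8.4) in frame 2 and (13.0, 3.8) in frame 3.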